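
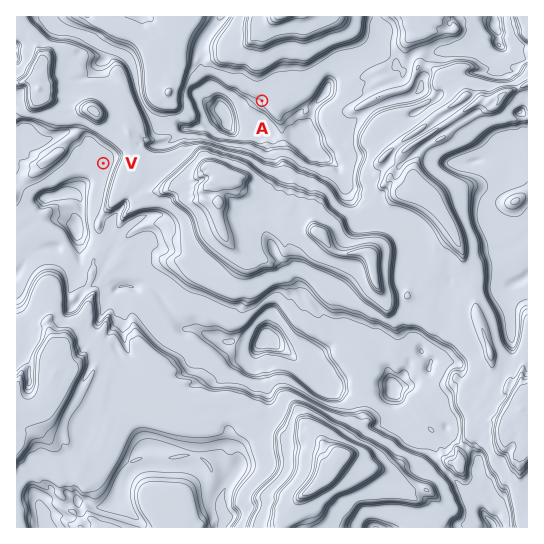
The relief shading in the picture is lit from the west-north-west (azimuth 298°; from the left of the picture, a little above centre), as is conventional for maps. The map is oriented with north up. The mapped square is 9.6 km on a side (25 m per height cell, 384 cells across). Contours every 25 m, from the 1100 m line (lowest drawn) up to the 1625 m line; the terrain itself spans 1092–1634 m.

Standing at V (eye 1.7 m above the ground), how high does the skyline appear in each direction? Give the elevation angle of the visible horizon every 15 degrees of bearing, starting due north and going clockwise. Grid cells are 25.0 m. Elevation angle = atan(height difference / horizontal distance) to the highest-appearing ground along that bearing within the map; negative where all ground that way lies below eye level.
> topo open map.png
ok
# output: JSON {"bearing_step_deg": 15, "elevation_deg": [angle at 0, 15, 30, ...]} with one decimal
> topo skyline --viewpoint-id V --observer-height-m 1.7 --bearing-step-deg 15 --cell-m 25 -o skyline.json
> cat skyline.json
{"bearing_step_deg": 15, "elevation_deg": [9.6, 10.3, 11.0, 11.3, 11.0, 12.1, 13.8, 14.8, 14.7, 13.4, 11.3, 8.2, 1.6, 3.0, 1.3, -0.0, 0.0, 0.2, 3.3, 4.4, 3.3, 6.3, 5.6, 10.3]}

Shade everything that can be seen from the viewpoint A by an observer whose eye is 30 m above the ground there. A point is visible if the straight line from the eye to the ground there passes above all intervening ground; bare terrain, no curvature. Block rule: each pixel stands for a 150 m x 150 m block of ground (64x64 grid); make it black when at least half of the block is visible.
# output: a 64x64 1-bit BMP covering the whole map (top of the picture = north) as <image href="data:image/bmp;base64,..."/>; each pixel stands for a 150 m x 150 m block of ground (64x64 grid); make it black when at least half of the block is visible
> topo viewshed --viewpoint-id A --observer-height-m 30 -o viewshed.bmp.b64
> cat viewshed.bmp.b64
<image width="64" height="64" href="data:image/bmp;base64,Qk0+AgAAAAAAAD4AAAAoAAAAQAAAAEAAAAABAAEAAAAAAAACAAATCwAAEwsAAAIAAAAAAAAA////AAAAAAAAAAAAAAAAAAAAAAAAAAAAAAAAAAAAAAAAAAAAAAAAAAAAAAAAAAAAAAAAAAAAAAAAAAAAAAAAAAAAAAAAAAAAAAAAAAAAAAAAAAAAAAAAAAAAAAAAAAAAAAAAAAAAAAAAAAAAAAAAAAAAAAAAAAAAAAAAAAAAAAAAAAAAAAAAAAAAAAAAAAAAAAAAAAAAAAAAAAAAAAAAAAAAAAAAAAAAAAAAAAAAAAAAAAAAAAAAAAAAAAAAAAAAAAAAAAAAAAAAAAAAAAAAAAAAAAAAAAAAAAAAAAAAAAAAAAAAAAAAAAAAAAAAAAAAAAAAAAAAAAAAAAAAAAAAAAAAAAAAAAAAAAAAAAAAAAAAAAAAAAAAAAAAAAAAIAAAAAAAAAAYAAAAAAAAABwAAAAAAAAGAAAAAAAAAAAAAAAAAAAAAAAAAAAAAAAAYAAAAAAAAB5yAAAAAAAA8XEAAAAAAAGH5oAAAAAAHj/ygAAAAADv//gAAAAAAP/x/AAAAADn/+HygAAAAP//w/CAAAAC/8+D8EAAAAHzzwP4AAAAIR+OA9wAAAAAD5+D4AQAAAAPn/H4BwAAAB/v+P4HCAAAD7/4+YgAAAAHf/z8SAAAAAf//fxMAAAABgD//sAAAAAEAAP/gAAAAAQHAefAAAAAAAB8A8ABAAAAAAMBgAEAAAAAwAGAAw=="/>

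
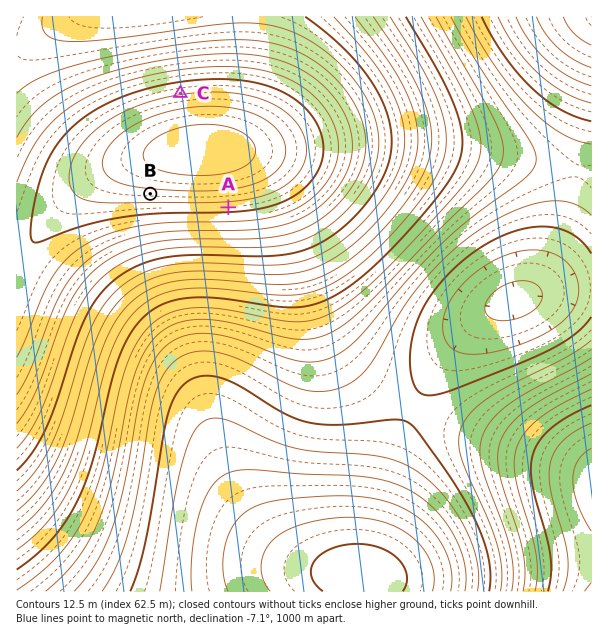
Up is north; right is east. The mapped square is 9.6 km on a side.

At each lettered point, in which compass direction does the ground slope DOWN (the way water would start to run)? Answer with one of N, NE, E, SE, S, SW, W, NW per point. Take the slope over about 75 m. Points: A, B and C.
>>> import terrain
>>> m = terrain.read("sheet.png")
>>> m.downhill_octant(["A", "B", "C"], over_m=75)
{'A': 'S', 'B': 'S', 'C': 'N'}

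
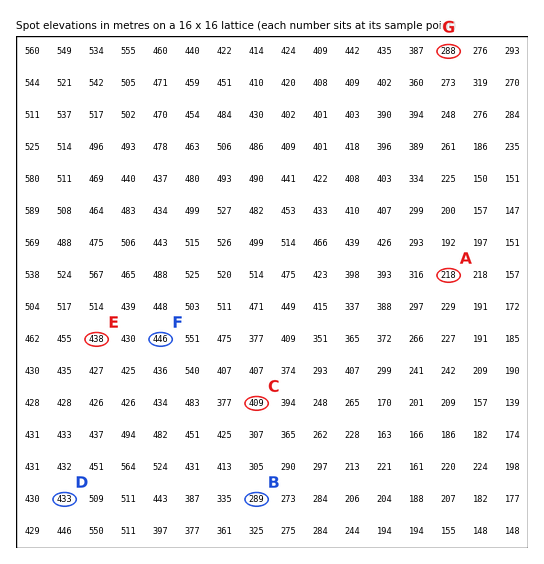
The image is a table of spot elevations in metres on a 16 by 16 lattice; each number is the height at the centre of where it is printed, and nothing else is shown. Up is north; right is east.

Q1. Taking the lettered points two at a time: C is above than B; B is above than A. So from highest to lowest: C B A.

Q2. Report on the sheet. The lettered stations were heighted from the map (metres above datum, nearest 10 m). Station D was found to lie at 430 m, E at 440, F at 450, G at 290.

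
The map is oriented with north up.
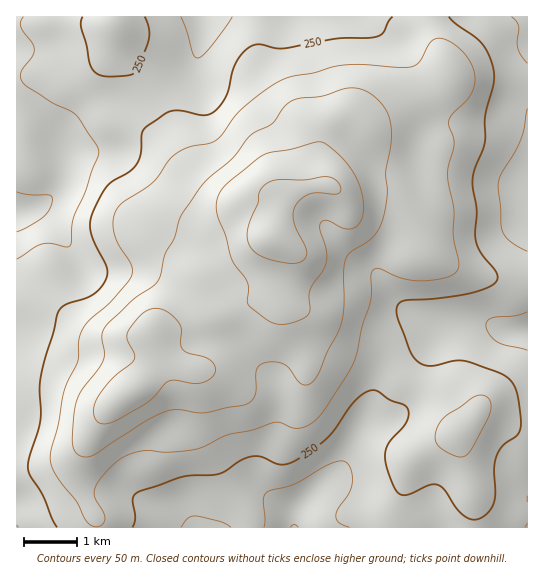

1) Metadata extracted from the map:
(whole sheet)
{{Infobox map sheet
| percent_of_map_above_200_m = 92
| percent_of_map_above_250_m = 64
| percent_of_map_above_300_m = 41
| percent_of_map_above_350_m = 23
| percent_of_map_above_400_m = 9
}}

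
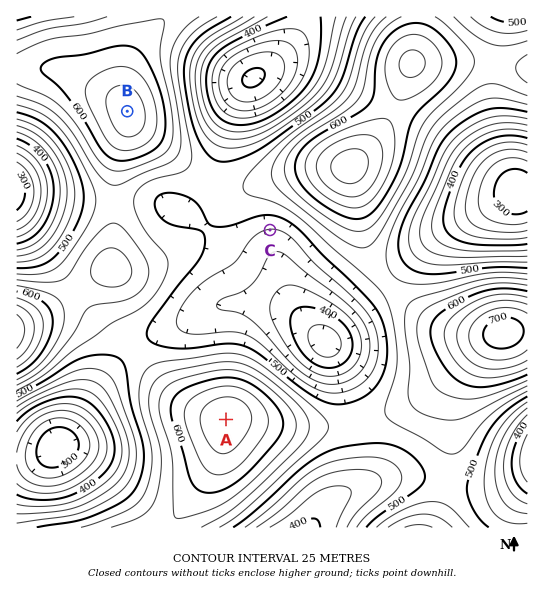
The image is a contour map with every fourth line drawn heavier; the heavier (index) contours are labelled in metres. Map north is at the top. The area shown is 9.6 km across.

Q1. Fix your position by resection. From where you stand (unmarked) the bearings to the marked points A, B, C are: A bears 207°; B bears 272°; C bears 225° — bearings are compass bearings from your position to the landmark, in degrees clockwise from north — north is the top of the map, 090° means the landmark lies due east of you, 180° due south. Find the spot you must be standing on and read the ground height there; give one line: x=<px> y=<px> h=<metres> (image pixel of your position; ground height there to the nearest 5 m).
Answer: x=379 y=120 h=625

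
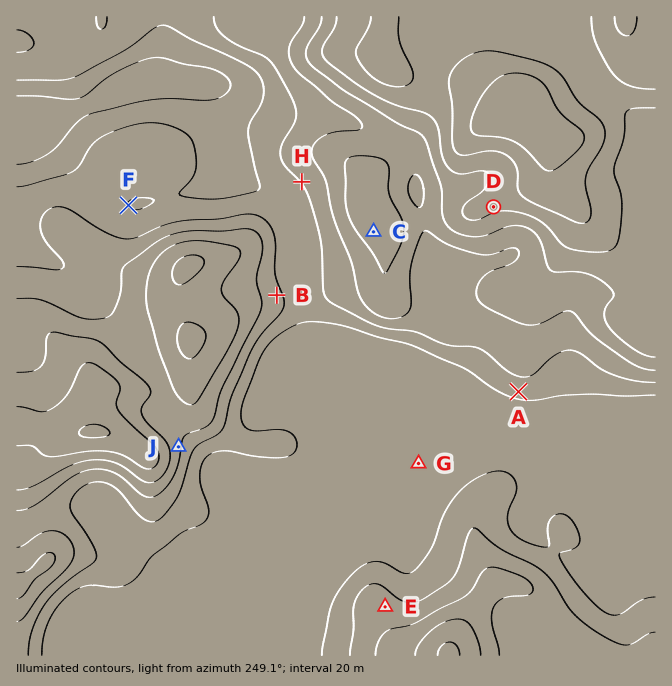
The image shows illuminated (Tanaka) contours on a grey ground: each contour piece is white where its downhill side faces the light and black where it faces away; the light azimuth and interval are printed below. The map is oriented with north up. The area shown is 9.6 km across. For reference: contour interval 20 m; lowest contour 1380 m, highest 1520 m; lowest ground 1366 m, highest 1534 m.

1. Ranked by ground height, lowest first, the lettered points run A B C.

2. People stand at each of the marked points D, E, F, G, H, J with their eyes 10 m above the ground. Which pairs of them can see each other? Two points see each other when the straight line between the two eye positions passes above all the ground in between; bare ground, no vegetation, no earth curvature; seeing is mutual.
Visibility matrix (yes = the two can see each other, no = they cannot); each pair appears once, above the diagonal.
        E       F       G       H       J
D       yes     no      yes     no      yes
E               no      yes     yes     yes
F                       no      yes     no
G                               no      yes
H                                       no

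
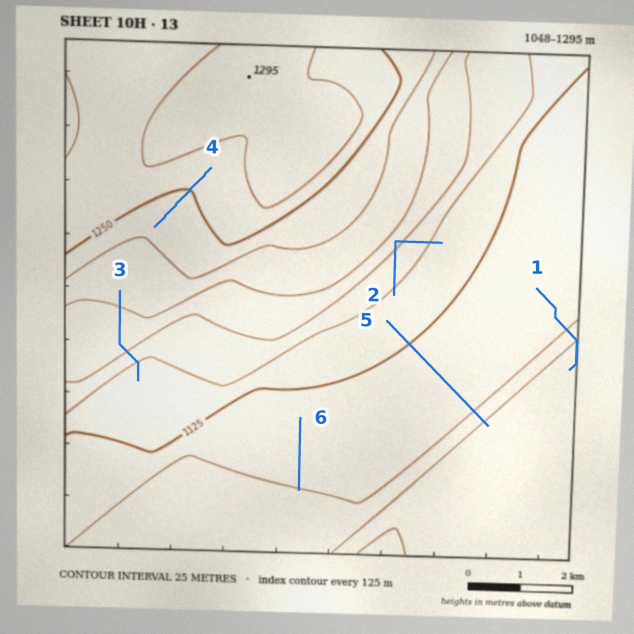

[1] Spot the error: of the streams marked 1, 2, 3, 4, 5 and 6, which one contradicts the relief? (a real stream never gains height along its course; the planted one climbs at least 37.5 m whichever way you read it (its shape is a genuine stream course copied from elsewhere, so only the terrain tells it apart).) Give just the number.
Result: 2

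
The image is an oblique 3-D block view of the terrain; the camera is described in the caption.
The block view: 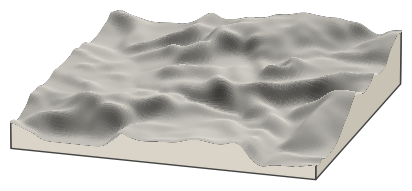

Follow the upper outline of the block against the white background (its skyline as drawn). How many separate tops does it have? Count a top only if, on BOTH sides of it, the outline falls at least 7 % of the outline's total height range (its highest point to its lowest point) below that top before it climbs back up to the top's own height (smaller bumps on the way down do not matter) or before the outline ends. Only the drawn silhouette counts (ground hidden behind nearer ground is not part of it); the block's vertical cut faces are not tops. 2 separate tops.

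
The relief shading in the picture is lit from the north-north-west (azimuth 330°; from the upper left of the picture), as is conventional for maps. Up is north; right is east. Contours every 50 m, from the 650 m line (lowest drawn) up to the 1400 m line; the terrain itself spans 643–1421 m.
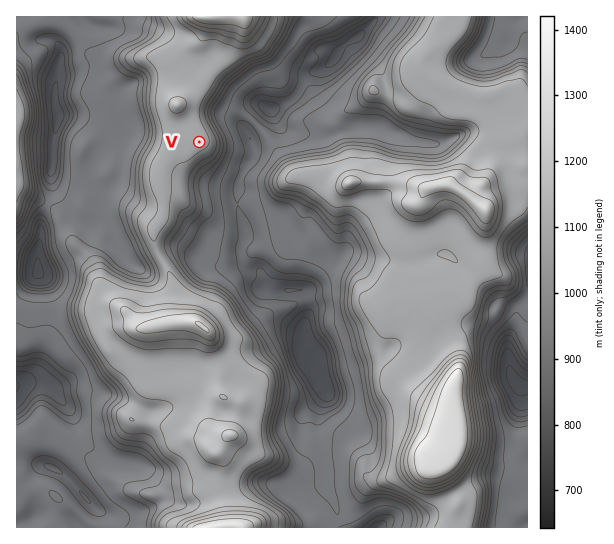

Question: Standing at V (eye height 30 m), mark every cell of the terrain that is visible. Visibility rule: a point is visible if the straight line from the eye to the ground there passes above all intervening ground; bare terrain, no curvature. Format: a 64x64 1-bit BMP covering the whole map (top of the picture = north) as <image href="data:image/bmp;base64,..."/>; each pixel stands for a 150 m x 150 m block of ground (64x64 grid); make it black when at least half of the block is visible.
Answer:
<image width="64" height="64" href="data:image/bmp;base64,Qk0+AgAAAAAAAD4AAAAoAAAAQAAAAEAAAAABAAEAAAAAAAACAAATCwAAEwsAAAIAAAAAAAAA////AAAAAAAAAAAcAcAAAAAAAA8BwAAAAAAAAAHAAAAAAAAAA8AAAAAAAAADwAAAAAAAAAPoAAAAAAAAA/8AAAAAAAAH/+AAAAAAAAf/4AAAAAAAB//gAAAAAAAP//AAAAAAGA//+AAAAAAYD//4AAAAAAAP//gAAAAAAA///AAAAAAAD//8AAAAAB4P//wAAAAAHj///AAAAAAfM//+AAAAAB+h//8AAAAAH+H//wAAAAADwf//AAAAAAPD/AcAAAAAB4H8AwAAAAD/h/wAAAADwf8H/AAAAAP//wf8AAAAB///w/yYAAAf///j//8AAD///4P//4AAOB/5A///gABwH/wD///AAAAf+I///GAAADH5//+AQAAAIf///wAAAABB//8fgAAAAED//x+AAAAAQP//H4AAAABw//8MAACAADH/8wAAAIAAN8+DAAAAwAA/B4eAAADAAD4Dz4BwAMAAfAP/wPwAwAB8Af/j/gDAAHwB//zvAMAAPgD/+AOxwAA/AP/gA/7AAB8Af/H//sAAHwA/////wAAeAD/////AAB4AP////8AADwA/////wAADAB////PAAAOAf/n/4IAAA8H/+fgAgAAD/8H58AAAAAP/wf/gAAAAB//n/+AAAAAH//P/4AAAAAf/e//wAAAAA/8f//wAAAAP/h///gAAAA/4D///AA=="/>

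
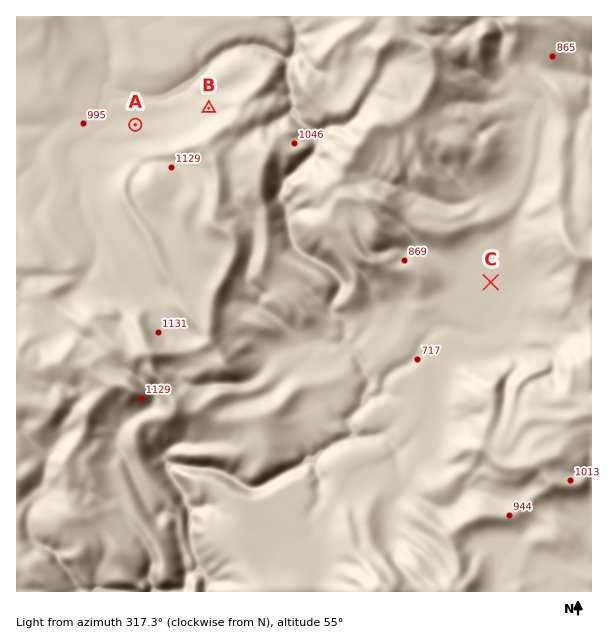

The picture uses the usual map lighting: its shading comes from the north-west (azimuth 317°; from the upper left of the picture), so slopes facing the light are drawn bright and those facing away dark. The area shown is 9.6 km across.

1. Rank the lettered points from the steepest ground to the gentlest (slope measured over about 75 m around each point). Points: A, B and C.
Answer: B A C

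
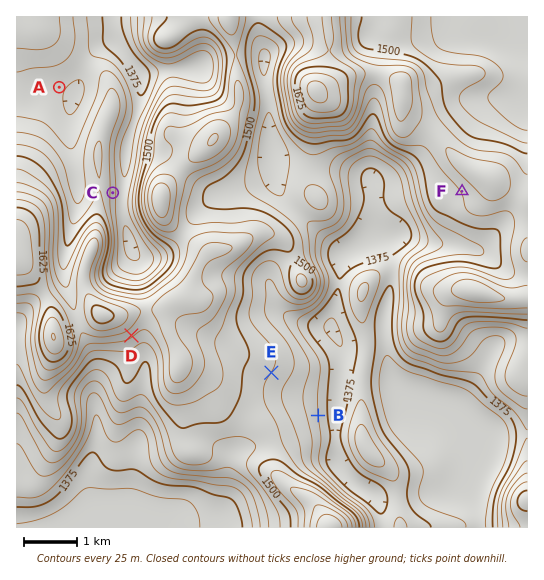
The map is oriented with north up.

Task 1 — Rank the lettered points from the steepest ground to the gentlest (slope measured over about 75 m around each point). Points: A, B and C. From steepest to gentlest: C B A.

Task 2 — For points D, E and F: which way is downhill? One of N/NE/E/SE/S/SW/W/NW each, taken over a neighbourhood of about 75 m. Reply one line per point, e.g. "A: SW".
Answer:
D: SE
E: SE
F: SW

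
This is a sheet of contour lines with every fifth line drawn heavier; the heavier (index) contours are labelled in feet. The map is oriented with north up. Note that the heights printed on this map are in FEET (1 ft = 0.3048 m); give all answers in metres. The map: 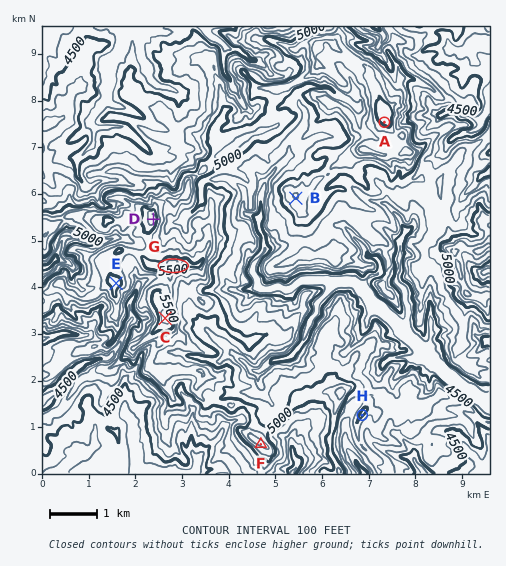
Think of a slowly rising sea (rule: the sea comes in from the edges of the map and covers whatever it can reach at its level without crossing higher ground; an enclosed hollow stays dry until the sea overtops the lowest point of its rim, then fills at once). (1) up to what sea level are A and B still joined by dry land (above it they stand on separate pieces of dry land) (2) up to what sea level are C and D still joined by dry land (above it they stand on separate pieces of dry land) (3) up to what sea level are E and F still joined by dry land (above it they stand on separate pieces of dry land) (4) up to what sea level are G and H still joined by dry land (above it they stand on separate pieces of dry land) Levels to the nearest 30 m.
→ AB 1560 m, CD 1650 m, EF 1530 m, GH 1500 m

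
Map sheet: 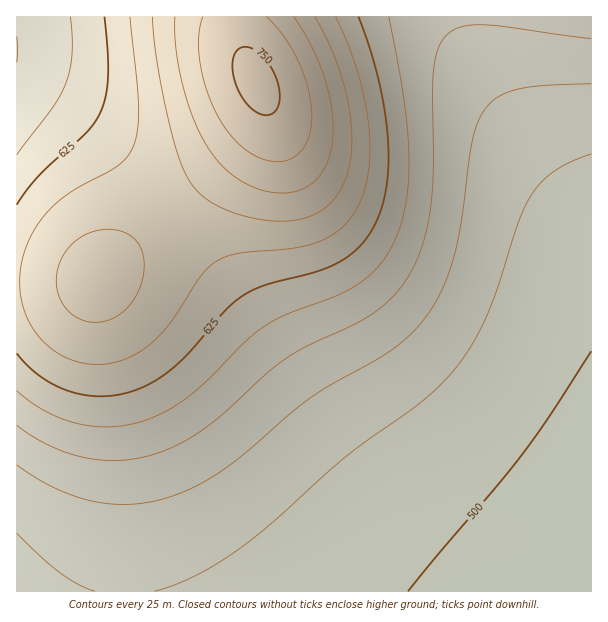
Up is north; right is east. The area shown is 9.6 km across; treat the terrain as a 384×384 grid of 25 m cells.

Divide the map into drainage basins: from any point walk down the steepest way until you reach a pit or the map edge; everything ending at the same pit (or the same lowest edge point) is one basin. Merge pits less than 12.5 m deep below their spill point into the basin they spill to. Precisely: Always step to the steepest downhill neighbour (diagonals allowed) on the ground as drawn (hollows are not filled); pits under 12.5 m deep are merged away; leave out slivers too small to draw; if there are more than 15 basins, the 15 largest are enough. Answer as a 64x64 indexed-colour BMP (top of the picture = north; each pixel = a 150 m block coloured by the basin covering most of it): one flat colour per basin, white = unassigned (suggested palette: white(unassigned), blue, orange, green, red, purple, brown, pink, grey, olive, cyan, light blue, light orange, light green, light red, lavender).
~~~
<image width="64" height="64" href="data:image/bmp;base64,Qk12CAAAAAAAAHYAAAAoAAAAQAAAAEAAAAABAAQAAAAAAAAIAAATCwAAEwsAABAAAAAAAAAA////ALR3HwAOf/8ALKAsACgn1gC9Z5QAS1aMAMJ34wB/f38AIr28AM++FwDox64AeLv/AIrfmACWmP8A1bDFABEREREREREREREREREREREREREREREREREREREREREREREREREREREREREREREREREREREREREREREREREREREREREREREREREREREREREREREREREREREREREREREREREREREREREREREREREREREREREREREREREREREREREREREREREREREREREREREREREREREREREREREREREREREREREREREREREREREREREREREREREREREREREREREREREREREREREREREREREREREREREREREREREREREREREREREREREREREREREREREREREREREREREREREREREREREREREREREREREREREREREREREREREREREREREREREREREREREREREREREREREREREREREREREREREREREREREREREREREREREREREREREREREREREREREREREREREREREREREREREREREREREREREREREREREREREREREREREREREREREREREREREREREREREREREREREREREREREREREREREREREREREREREREREREREREREREREREREREREREREREREREREREREREREREREREREREREREREREREREREREREREREREREREREREREREREREREREREREREREREREREREREREREREREREREREREREREREREREREREREREREREREREREREREREREREREREREREREREREREREREREREREREREREREREREREREREREREREREREREREREREREREREREREREREREREREREREREREREREREREREREREREREREREREREREREREREREREREREREREREREREREREREREREREREREREREREREREREREREREREREREREREREREREREREREREREREREREREREREREREREREREREREREREREREREREREREREREREREREREREREREREREREREREREREREREREREREREREREREREREREREREREREREREREREREREREREREREREREREREREREREREREREREREREREREREREREREREREREREREREREREREREREREREREREREREREREREREREREREREREREREREREREREREREREREREREREREREREREREREREREREREREREREREREREREREREREREREREREREREREREREREREREREREREREREREREREREREREREREREREREREREREREREREREREREREREREREREREREREREREREREREREREREREREREREREREREREREREREREREREREREREREREREREREREREREREREREREREREREREREREREREREREREREREREREREREREREREREREREREREREREREREREREREREREREREREREREREREREREREREREREREREREREREREiIiIiIhERERERERERERERERERERERERERERERERERESIiIiIiIRERERERERERERERERERERERERERERERERERIiIiIiIiEREREREREREREREREREREREREREREREREREiIiIiIiIhERERERERERERERERERERERERERERERERESIiIiIiIiIRERERERERERERERERERERERERERERERERIiIiIiIiIiEREREREREREREREREREREREREREREREREiIiIiIiIiIhERERERERERERERERERERERERERERERESIiIiIiIiIiIRERERERERERERERERERERERERERERERIiIiIiIiIiIiIREREREREREREREREREREREREREREREiIiIiIiIiIiIiERERERERERERERERERERERERERERESIiIiIiIiIiIiIhERERERERERERERERERERERERERERIiIiIiIiIiIiIiIREREREREREREREREREREREREREREiIiIiIiIiIiIiIiERERERERERERERERERERERERERESIiIiIiIiIiIiIiIhERERERERERERERERERERERERERIiIiIiIiIiIiIiIiIREREREREREREREREREREREREREiIiIiIiIiIiIiIiIiERERERERERERERERERERERERESIiIiIiIiIiIiIiIiIRERERERERERERERERERERERERIiIiIiIiIiIiIiIiIiEREREREREREREREREREREREREiIiIiIiIiIiIiIiIiIRERERERERERERERERERERERESIiIiIiIiIiIiIiIiIhERERERERERERERERERERERERIiIiIiIiIiIiIiIiIiEREREREREREREREREREREREREiIiIiIiIiIiIiIiIiIRERERERERERERERERERERERESIiIiIiIiIiIiIiIiIRERERERERERERERERERERERERIiIiIiIiIiIiIiIiIhEREREREREREREREREREREREREiIiIiIiIiIiIiIiIhERERERERERERERERERERERERESIiIiIiIiIiIiIiIiERERERERERERERERERERERERERIiIiIiIiIiIiIiIiIREREREREREREREREREREREREREiIiIiIiIiIiIiIiIRERERERERERERERERERERERERESIiIiIiIiIiIiIiIhERERERERERERERERERERERERER"/>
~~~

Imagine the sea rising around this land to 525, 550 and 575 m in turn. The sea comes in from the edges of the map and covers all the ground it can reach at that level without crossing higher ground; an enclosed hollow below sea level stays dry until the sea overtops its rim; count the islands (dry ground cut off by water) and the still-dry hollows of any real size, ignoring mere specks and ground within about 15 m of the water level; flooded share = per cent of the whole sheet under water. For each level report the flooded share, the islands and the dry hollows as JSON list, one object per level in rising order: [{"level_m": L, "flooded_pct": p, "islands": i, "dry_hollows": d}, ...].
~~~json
[{"level_m": 525, "flooded_pct": 24, "islands": 0, "dry_hollows": 0}, {"level_m": 550, "flooded_pct": 41, "islands": 0, "dry_hollows": 0}, {"level_m": 575, "flooded_pct": 52, "islands": 0, "dry_hollows": 0}]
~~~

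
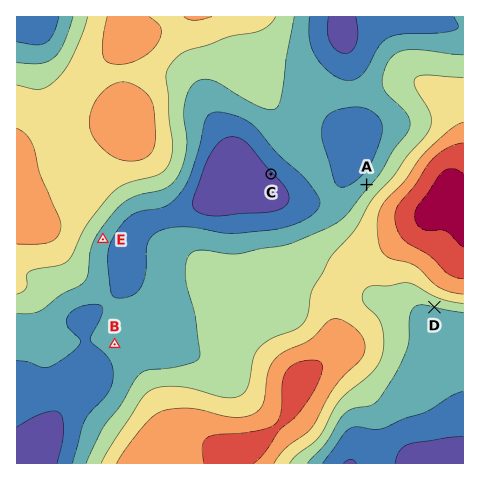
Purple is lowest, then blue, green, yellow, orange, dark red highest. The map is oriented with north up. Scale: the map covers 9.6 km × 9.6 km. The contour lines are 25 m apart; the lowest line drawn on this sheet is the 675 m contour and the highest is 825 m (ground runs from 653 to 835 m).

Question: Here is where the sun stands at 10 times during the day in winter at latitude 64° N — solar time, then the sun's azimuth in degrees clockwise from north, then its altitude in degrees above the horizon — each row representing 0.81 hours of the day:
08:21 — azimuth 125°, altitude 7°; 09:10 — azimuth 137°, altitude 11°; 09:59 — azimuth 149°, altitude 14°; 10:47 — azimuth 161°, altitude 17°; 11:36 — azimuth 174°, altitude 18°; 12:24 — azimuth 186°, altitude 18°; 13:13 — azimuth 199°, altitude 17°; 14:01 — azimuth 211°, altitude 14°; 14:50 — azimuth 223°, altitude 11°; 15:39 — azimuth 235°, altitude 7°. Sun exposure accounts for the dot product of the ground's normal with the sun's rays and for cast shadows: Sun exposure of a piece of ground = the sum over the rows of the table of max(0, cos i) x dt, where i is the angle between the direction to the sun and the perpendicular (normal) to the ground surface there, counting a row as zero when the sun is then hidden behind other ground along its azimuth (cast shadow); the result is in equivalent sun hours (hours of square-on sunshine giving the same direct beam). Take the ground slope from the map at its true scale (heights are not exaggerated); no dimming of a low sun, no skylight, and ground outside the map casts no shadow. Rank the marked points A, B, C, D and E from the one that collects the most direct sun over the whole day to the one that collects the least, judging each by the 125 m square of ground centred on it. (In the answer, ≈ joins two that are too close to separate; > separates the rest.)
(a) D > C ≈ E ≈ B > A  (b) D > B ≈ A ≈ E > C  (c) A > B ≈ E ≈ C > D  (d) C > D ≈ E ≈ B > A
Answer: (a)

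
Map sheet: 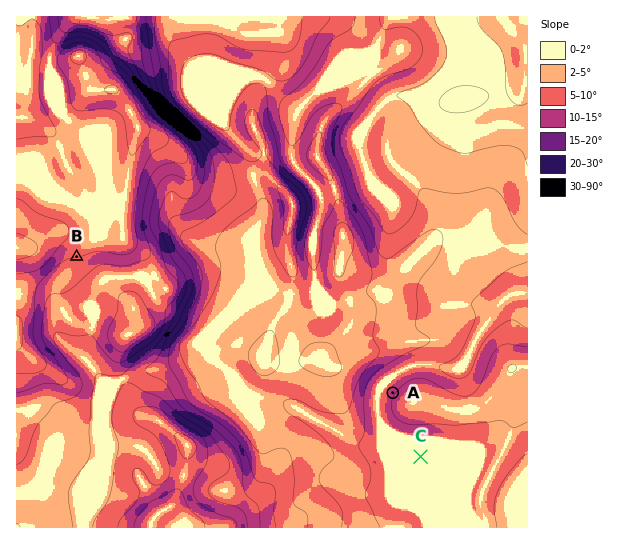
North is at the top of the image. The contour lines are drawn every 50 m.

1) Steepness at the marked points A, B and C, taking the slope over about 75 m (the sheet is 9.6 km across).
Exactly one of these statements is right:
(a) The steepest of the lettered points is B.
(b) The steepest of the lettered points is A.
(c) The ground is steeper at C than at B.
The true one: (b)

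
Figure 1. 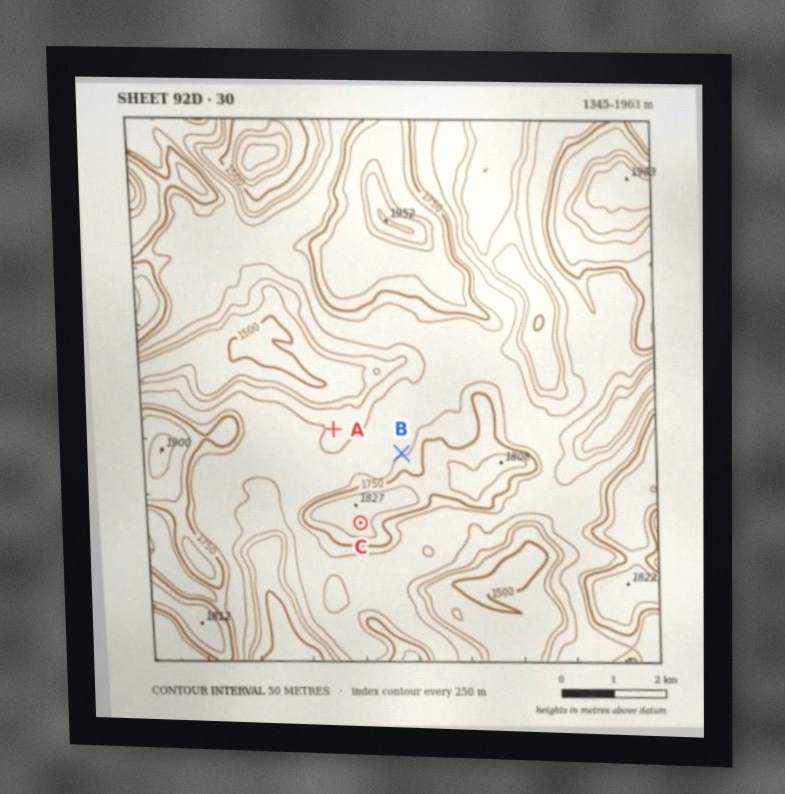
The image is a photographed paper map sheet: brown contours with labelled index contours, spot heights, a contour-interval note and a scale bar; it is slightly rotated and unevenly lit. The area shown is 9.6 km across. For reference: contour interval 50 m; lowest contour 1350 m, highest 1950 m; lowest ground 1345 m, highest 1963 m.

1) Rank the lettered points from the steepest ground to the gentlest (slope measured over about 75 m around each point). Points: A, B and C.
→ B A C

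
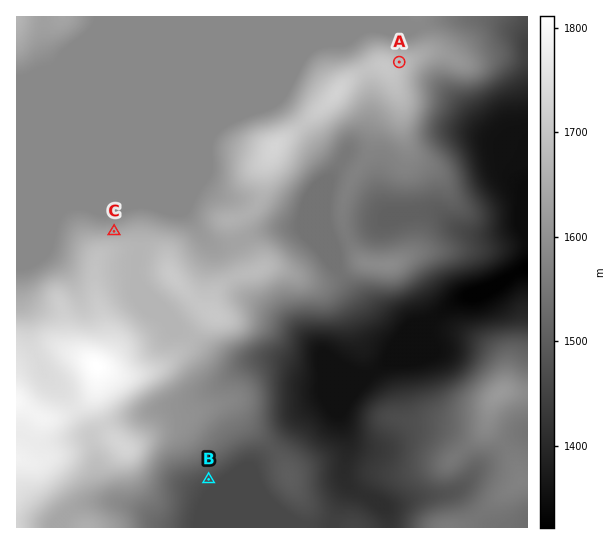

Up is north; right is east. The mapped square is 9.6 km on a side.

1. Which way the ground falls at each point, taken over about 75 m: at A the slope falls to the NE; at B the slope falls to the SE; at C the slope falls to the N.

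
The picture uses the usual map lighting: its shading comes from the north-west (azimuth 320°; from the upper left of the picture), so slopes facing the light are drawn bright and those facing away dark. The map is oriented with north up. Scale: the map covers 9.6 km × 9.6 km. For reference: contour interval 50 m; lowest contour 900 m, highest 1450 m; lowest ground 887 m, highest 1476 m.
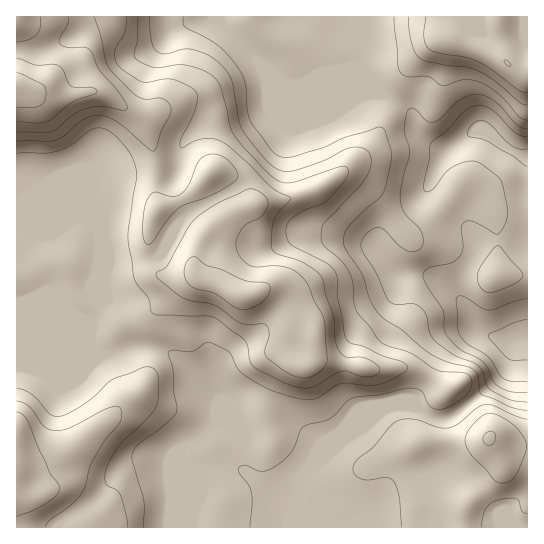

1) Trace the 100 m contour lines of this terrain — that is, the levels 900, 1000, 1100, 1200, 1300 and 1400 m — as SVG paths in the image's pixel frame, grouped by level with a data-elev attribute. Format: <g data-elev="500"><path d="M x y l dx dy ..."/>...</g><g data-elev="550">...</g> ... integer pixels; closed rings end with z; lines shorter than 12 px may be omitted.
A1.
<g data-elev="900"><path d="M527 360l-13 0-5-1-18-18-3-6 25-12 14-4"/></g><g data-elev="1000"><path d="M527 393l-17-1-12-6-5-5-5-12-5-7-22-12-10-9-7-11-1-20-15-23-5-12 1-4 5-3 21-5 10-6 3-10-2-20 4-5 4-1 5 1 23 12 2-1 4-6 5-13-2-13-5-21-17-14-7-4-11 0-13 5-8 6-12 16-4 3-4-1-1-8 8-41 15-12 18-19 6-4 7-2 7 1 6 3 23 23 7 3 6 1"/><path d="M485 291l6 2 12-4 14-7 6-5-2-6-23-26-4 3-7 8-9 16 0 11z"/></g><g data-elev="1100"><path d="M527 411l-16-4-29-12-3-4-1-15-4-6-7-3-21-6-16-7-28-24-19-12-11-15-10-28-16-25-3-11 2-6 4-7 30-28 6-8 7-35-8-26-6-2-29 9-26 12-29 8-9 2-8-3-7-6-20-29-3-10-2-27-7-16-11-13-9-9-32-18-3-4 0-6"/><path d="M394 17l4 49 4 8 7 3 20 0 13 8 23-6 14 3 18 10 22 25 8 3"/></g><g data-elev="1200"><path d="M143 527l1-26-12-40 0-6 2-5 4-5 21-16 13-11 4-5 1-7-4-16 0-19-5-17 1-3 5-1 17 2 15-9 5 0 18 9 10 18 11 9 23 12 33 8 12-1 16-11 8-4 27 2 14-2 21-10 4-6-6-5-19-6-18-9-14-4-4-2-3-7-6-35 0-20-3-8-9-8-33-17-6-8-1-9 4-8 12-10 19-6 6-5 19-21 2-6-1-5-4-2-5 1-47 16-9-1-8-4-30-31-11-13-3-8-9-39-8-10-10-7-14-4-11-1-24 2-11-4-8-5-1-4 3-15 1-22"/><path d="M497 482l9 1 9-6 10-23 2-9-5-10-9-10-15-10-9-2-8 4-9 9-6 8-1 8 7 13z"/><path d="M426 17l-2 21 2 7 4 5 12 4 23 3 12 4 14 8 27 21 9 3"/></g><g data-elev="1300"><path d="M46 527l3-6 21-15 12-13 4-8 3-15 4-9 13-22 14-17 2-5-1-7-3-4-8 1-40 21-8 2-8 1-5-2-6-3-14-20-12-5"/><path d="M302 378l7 0 6-3 8-6 3-6 1-6-3-39-10-17-6-16-11-12-7-5-9-2-28 0-7-3-7-8-3-10 3-12 7-9 16-8 6-11-1-6-5-6-8-4-7 0-30 15-22 15-8 10-20 37-10 6-1 3 4 6 25 18 29 6 28 19 24 1 2 4 1 5-4 16 1 7 21 16z"/><path d="M146 243l3 2 4-3 14-21 12-13 34-14 23-13 2-4-1-4-7-11-5-4-7-3-12 0-8 7-9 23-8 9-8 2-16-4-6 2-5 9-3 12 0 19z"/><path d="M17 141l30 0 8-1 10-5 18-15 8-4 8-1 8 2 10 5 33 28 3 1 2-1 6-19 9-17 0-8-3-4-5-4-16 1-8-2-25-24-7-12-5-25-6-19"/></g><g data-elev="1400"><path d="M17 122l21 1 9-2 24-18 24-9 2-3-2-2-4-2-14 1-6-2-3-4-5-12-5-5-5-1-18 1-18-7"/><path d="M17 42l13-3 7-4 3-8 0-10"/></g>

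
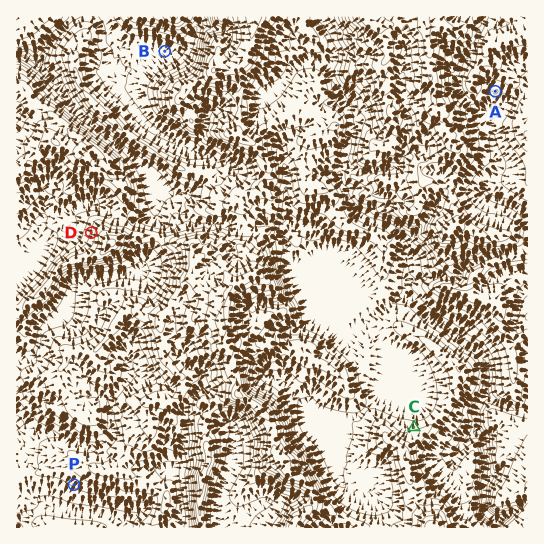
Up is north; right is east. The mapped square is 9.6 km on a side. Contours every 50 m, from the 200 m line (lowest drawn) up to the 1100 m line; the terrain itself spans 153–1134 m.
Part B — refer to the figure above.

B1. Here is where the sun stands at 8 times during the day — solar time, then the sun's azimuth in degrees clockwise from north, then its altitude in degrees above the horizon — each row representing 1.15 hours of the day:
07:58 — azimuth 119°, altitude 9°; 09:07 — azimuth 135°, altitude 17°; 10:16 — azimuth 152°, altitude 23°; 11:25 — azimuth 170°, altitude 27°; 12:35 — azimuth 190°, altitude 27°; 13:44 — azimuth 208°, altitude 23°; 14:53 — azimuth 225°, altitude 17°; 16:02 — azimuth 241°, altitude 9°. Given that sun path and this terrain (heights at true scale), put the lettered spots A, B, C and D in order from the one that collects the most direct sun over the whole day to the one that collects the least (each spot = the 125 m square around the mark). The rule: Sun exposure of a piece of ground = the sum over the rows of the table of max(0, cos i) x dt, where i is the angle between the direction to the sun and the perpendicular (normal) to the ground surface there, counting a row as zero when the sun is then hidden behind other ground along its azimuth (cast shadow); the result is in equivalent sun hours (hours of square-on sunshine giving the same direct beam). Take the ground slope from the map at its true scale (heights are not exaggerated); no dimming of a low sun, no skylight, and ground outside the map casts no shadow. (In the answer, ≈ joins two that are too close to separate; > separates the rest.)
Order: A > D ≈ B > C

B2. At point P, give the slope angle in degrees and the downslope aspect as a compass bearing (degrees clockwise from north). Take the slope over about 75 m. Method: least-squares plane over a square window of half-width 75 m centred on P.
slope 12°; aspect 213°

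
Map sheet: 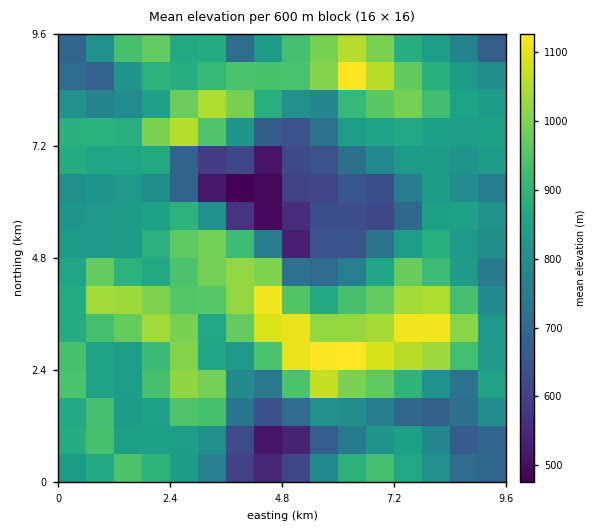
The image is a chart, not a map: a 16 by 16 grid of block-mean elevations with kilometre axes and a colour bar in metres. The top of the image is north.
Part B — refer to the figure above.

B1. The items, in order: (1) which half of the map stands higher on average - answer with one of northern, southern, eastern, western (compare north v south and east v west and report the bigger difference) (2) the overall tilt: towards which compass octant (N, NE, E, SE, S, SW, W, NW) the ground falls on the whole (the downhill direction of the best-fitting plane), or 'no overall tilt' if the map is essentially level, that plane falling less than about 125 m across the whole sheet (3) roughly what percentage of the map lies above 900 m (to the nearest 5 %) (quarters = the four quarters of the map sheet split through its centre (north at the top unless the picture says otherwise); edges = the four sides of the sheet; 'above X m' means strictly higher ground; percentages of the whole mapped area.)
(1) The southern half stands higher on average than the northern half.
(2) On the whole the map has no overall tilt.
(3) Roughly 35 % of the ground is higher than 900 m.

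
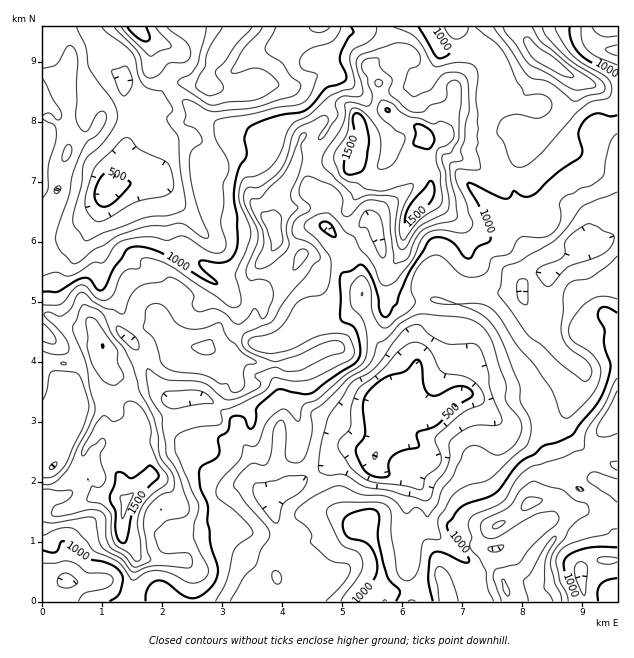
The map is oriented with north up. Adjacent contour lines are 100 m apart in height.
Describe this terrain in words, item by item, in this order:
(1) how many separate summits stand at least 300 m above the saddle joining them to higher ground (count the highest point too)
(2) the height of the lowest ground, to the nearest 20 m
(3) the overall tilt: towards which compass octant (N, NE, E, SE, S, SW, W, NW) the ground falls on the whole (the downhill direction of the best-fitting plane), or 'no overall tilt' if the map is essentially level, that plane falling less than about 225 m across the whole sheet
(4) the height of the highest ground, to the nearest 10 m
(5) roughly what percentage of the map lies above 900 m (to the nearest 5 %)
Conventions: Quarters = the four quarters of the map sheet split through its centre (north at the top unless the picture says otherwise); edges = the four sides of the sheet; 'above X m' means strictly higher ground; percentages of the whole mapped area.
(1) Counting only tops that stand 300 m proud, the map has 5 summits.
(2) About 400 m is the lowest elevation on the sheet.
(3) On the whole the map has no overall tilt.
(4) The highest ground is at about 1620 m.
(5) Ground above 900 m makes up about 60 % of the sheet.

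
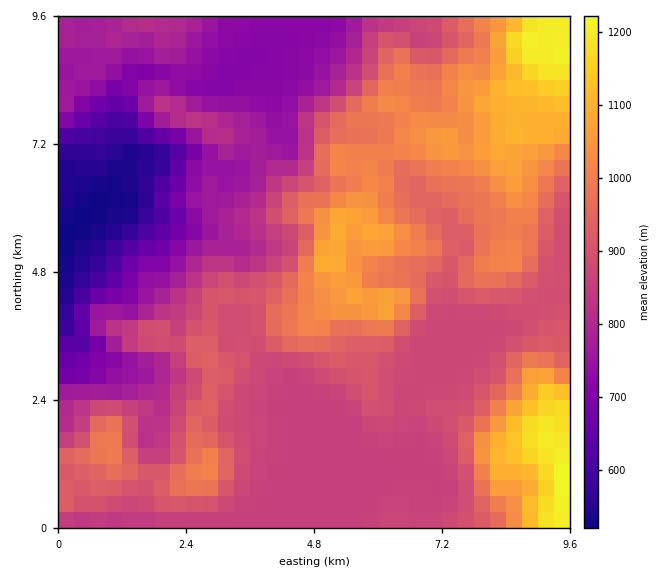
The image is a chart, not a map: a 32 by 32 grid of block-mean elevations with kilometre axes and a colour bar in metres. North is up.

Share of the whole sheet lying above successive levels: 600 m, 95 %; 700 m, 90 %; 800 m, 74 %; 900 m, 42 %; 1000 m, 20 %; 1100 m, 6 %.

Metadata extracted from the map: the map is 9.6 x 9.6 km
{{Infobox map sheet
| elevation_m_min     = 520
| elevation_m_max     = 1240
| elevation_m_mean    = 880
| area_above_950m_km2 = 28.1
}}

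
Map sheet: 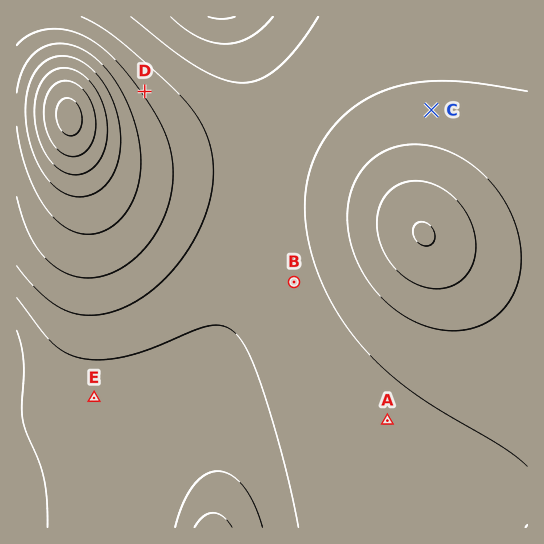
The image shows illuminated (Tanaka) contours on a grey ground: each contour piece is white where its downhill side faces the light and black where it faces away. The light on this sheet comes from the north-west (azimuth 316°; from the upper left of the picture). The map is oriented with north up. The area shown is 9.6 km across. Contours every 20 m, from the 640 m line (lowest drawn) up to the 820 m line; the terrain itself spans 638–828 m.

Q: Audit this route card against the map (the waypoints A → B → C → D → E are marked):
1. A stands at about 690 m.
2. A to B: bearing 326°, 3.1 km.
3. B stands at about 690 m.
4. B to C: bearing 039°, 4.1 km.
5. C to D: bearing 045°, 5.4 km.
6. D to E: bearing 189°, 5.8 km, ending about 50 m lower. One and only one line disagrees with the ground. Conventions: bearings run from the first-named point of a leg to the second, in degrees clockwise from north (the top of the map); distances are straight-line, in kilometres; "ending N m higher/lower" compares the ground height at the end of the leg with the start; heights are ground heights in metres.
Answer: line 5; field bearing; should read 274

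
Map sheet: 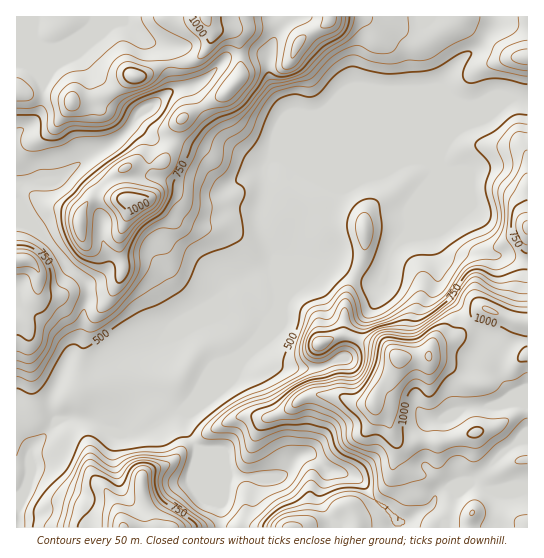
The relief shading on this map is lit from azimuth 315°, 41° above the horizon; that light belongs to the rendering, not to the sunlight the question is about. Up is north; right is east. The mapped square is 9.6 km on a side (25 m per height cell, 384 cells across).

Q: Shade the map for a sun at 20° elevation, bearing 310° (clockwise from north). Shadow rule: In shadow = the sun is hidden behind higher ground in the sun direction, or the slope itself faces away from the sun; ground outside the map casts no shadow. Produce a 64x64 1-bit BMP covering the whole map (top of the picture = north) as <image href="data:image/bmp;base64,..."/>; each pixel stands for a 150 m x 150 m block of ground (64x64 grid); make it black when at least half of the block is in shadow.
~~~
<image width="64" height="64" href="data:image/bmp;base64,Qk0+AgAAAAAAAD4AAAAoAAAAQAAAAEAAAAABAAEAAAAAAAACAAATCwAAEwsAAAIAAAAAAAAA////AAAAAAAAAAAAAAAAAAAAAAAAAAAAAAAAAAAAAAAAAAAAAAAAAAAAcAAAAAAAAADwAAAAAAAAAPgAAAAAAAAAHAAAAAAAAAAEAAAAAAAAAAAAAAAAAAAAAAAAAAAAAAAAAMAAAAAAAAAAwAAAAAAAAAAQAAAAAAAAABgAAAAAAAAAAAAAAAAAAAAAAMAAAAAAAAAAwAAAAAAAAAAMABwAAAAAAAwAPAAAAAOABAA8AAAAB8AAABwAAAADwAAAHAAAAAAAAAAcEAAAAAAAAAA8AAAAAAAAAB4AAAAgAAAADwAAACAAAAAPgAAAAAAAAAeAAAAAAAAIB4AAAAAAAAgDAAAAAAAAAAMAAAAAAAAAAcAAAAAAAAAD/AAAAAAAAAf+AAAAAAAAB/4AAAAAAABD/gAAAAAAAAP8AAAAAAAAAfgAAAAAAAAA+AAAAAAAAAAwAAAAAAAAAAAAAAAAAAAADAAAAAAAAAAcAAAAAAAAAA4AAAAAAAAABgAAAAAAAAADAAAAAAAHCAPDgAAAAAf+B//AAAAAA34H/+AAAAAADwD/4AAAAAAP4H/gAAAAAAfwP/+AAAAAA/Af/4AAAAAB8A//wAAAAABvB3/gAAAAAAPAP+AAAAAAAeAf8AAAAAAA4A/wAAAAAABmD/AAAAAAAAYD8AAAAAAAAAHgAAAAAAAAAMAAAA=="/>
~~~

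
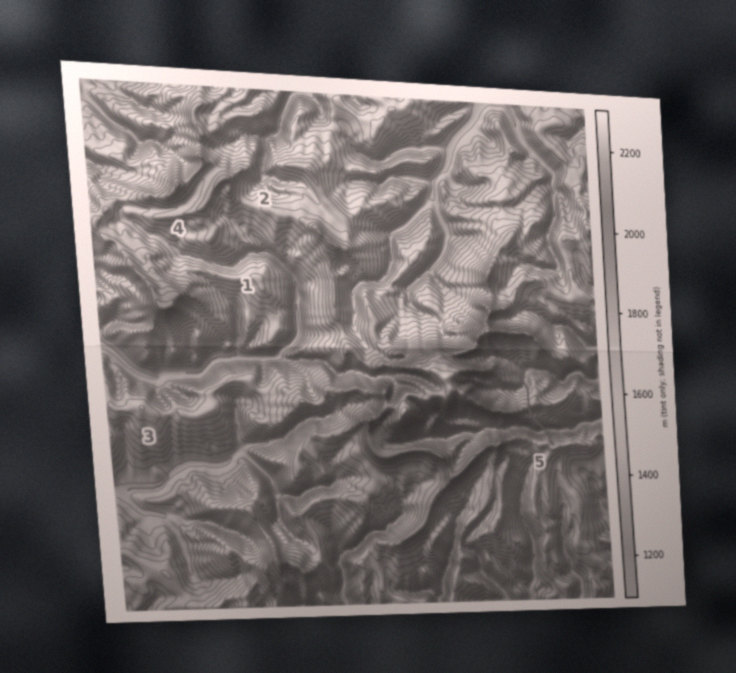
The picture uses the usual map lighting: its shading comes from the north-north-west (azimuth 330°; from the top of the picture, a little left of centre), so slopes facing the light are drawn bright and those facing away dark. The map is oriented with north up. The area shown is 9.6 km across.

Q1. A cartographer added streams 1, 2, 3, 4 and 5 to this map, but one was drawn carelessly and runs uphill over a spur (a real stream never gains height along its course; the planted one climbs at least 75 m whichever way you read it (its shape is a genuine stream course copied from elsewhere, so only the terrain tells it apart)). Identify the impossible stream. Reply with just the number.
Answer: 5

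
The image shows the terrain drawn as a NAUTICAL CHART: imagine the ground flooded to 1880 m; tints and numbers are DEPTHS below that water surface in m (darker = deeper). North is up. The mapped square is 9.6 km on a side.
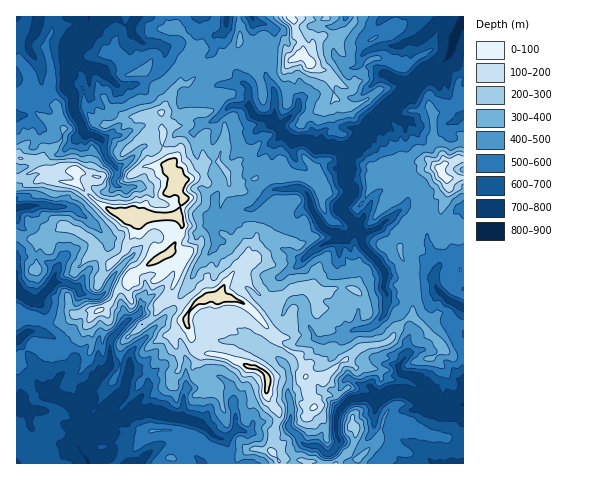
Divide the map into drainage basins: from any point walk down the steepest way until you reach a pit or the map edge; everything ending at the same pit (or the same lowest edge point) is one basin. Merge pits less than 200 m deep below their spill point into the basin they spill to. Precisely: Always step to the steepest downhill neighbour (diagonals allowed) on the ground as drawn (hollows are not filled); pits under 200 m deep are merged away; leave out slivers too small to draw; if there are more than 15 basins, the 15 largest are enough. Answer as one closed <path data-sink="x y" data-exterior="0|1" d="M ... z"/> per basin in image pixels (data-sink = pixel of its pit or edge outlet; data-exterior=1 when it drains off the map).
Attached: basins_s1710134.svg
<path data-sink="463 22" data-exterior="1" d="M463 16l-172 0 4 8 1 10 7 11 1 12-4-1-8 3-8-11-10-3-8-7-17 5-10-1-1 5-7 6-8 3-8 10-16 8-11 10-8 0-6 5-12 23 0 17 2 4-2 11 8 17 0 8 7 7 0 11 7 12-7 17 5 7-1 9-10 18 4 2 10-2 3 3-20 44 21 14-3 12 7 24 6 5 29 5 18 9 10 1 8 5 3 7 23-11 5 2 11 6 19 2 15-16 6-2 12-12 25-4 7-4 9-14 14-11-3-36-9-23-1-10 18-26 9-17 19-17 1-6 2 12-9 23 0 7 2 5 6 4 16 0z"/><path data-sink="88 461" data-exterior="0" d="M185 250l-14 0-34 22-7 6-1 5-11 7-5 10-17 12-12-1-17 9-14 3-24-6-9-8-4 0 1 155 263-1-8-11 0-11 6-21 0-8-11-15 1-18-4-7-36-15-29-5-6-5-7-24 3-12-21-14 18-40 2-5z"/><path data-sink="89 17" data-exterior="1" d="M165 16l-148 0-1 141 22 3 8 10 30 1 1 12 19 19 17 10 17 5 48-1 6-17-7-12 0-11-7-7 0-8-8-17 2-11-2-4 0-17 9-20 8-8 10-22 7-9-5-11-9-10-6-3-5 1-2-2z"/><path data-sink="463 405" data-exterior="1" d="M413 316l-14 10-9 14-7 4-25 4-12 12-6 2-15 16-19-2-11-6-5-2-14 8-8 2-1 19 11 15 0 8-6 21 0 11 7 8 19-1 6 1 3 4 29 0 11-12 9 7 2-1 0 6 106-1 0-105-16-5z"/><path data-sink="17 292" data-exterior="1" d="M176 216l-38 1-1 6-13 29-13 11-17-11 1-7-6-7-22-12-28 13-11 0-11-5-1 74 4 1 9 8 24 6 14-3 17-9 12 1 7-3 10-9 5-10 11-7 1-5 7-6 34-22 11-22 0-5z"/><path data-sink="463 307" data-exterior="1" d="M447 180l-1 6-19 17-9 17-17 24-1 7 10 28 3 36 35 38 6 4 9 1 1-86-5-3-1-38-10 0-6-4-2-5 0-7 9-23z"/><path data-sink="17 208" data-exterior="1" d="M53 170l-15 0-22 9 0 55 12 5 11 0 28-13 22 12 6 7 0 8 15 10 3-1 11-10 13-29 0-6-24-5-17-10-19-19-1-12z"/><path data-sink="227 17" data-exterior="1" d="M238 16l-73 1 4 11 2 2 5-1 6 3 9 10 5 11-7 9-9 22 8 0 11-10 16-8 8-10 8-3 7-6 2-6z"/><path data-sink="252 17" data-exterior="1" d="M290 16l-51 0 1 25 9 2 17-5 8 7 10 3 8 11 10-3 1-11-7-11-1-10z"/>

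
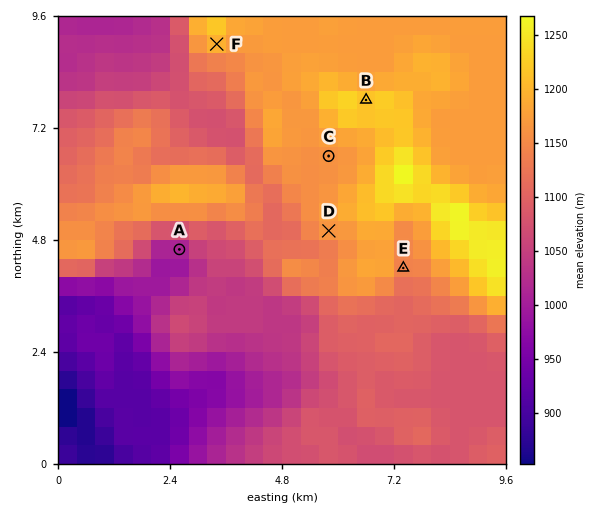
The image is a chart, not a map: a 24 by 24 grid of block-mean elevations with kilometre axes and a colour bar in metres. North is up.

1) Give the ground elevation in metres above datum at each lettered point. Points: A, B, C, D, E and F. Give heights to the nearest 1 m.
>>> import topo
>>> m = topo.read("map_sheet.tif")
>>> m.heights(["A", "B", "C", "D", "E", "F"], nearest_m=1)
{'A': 1006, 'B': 1217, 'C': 1161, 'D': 1167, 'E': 1141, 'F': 1201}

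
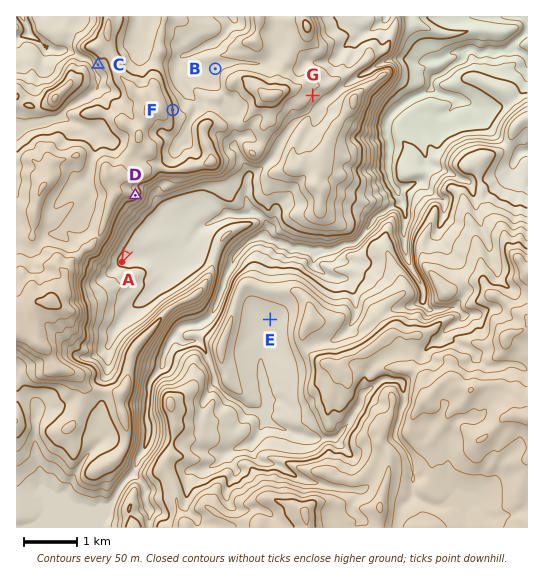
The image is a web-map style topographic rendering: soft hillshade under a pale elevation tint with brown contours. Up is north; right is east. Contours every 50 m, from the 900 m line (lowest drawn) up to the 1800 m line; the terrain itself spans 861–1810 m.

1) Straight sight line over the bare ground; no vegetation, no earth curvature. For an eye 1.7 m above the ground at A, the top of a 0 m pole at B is out of sight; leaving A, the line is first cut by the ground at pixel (145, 214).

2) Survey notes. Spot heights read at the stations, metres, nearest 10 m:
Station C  1450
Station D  1540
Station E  1310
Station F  1500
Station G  1400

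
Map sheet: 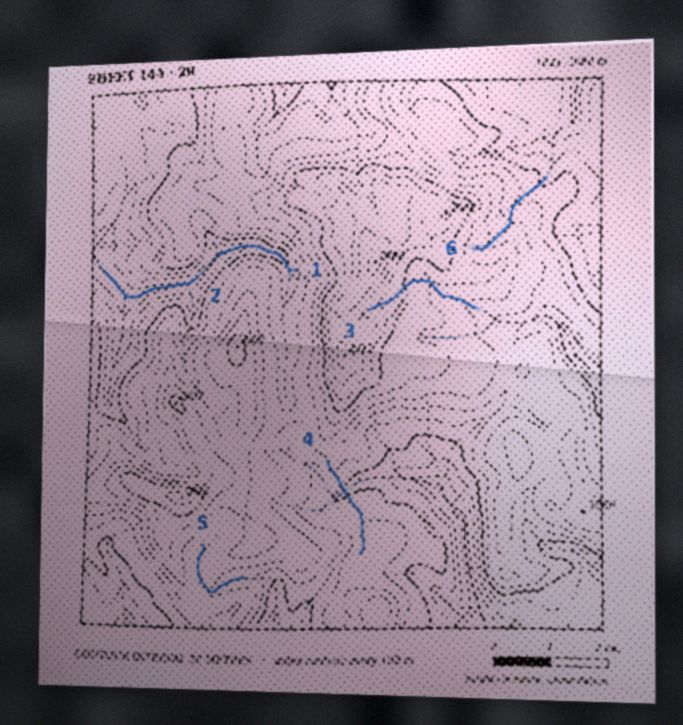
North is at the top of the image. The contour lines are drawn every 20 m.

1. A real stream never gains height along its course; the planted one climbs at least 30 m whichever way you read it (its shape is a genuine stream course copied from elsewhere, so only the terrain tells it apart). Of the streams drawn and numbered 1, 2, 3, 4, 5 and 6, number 4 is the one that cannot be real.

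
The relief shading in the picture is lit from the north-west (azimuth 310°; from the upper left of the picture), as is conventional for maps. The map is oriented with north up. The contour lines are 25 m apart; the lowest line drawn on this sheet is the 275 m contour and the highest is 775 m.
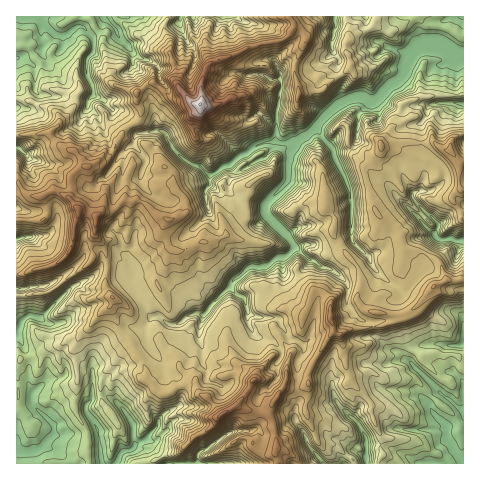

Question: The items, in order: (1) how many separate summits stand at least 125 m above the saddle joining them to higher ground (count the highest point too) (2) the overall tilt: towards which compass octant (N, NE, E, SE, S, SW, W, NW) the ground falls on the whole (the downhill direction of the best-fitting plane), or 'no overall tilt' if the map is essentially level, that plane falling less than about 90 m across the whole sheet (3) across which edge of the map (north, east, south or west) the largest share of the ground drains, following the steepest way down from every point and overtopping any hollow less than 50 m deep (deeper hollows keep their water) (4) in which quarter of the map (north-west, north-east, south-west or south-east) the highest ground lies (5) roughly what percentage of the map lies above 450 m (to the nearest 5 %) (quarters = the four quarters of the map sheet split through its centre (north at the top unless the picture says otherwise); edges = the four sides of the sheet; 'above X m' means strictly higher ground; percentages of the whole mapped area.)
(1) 3 summits rise at least 125 m above their surroundings.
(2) On the whole the map has no overall tilt.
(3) Drainage is mainly to the east: more ground falls towards that edge than towards any other.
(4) Look to the north-west quarter for the highest ground.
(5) About 55 % of the map lies above 450 m.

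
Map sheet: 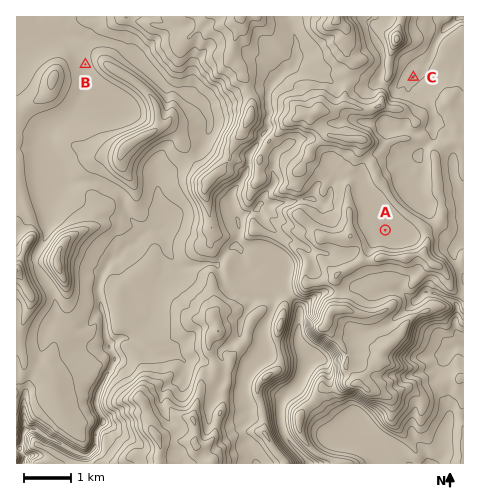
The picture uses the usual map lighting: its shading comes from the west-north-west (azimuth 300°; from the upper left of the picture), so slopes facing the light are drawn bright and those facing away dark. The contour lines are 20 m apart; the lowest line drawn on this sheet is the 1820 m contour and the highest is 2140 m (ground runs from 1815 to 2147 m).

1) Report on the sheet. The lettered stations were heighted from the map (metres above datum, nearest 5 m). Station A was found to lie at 2050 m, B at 1950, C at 2000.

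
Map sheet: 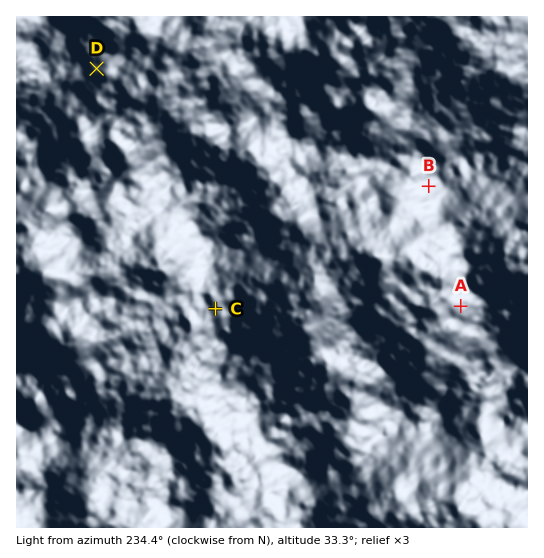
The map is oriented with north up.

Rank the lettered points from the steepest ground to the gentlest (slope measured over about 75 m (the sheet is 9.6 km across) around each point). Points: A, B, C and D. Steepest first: B A D C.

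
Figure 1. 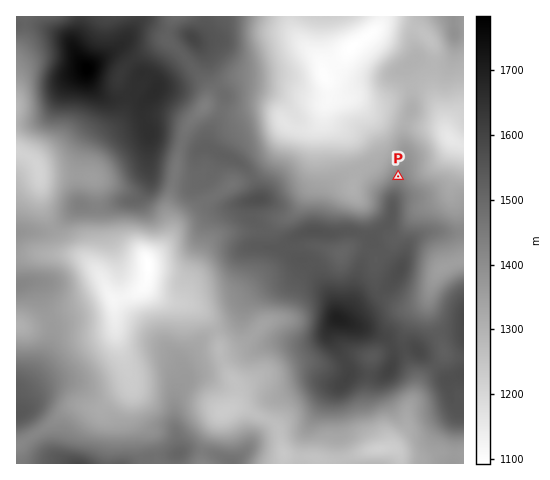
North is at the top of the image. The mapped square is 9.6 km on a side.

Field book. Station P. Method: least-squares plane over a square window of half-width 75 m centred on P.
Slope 9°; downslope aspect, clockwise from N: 350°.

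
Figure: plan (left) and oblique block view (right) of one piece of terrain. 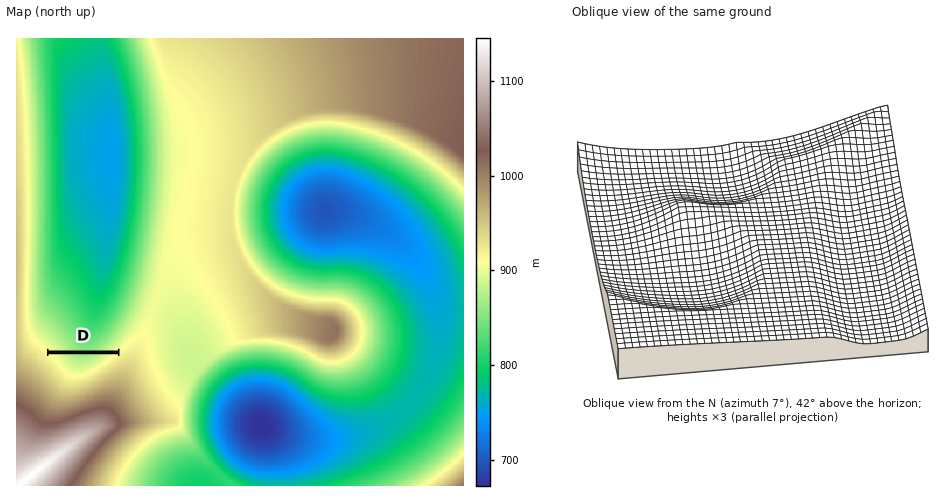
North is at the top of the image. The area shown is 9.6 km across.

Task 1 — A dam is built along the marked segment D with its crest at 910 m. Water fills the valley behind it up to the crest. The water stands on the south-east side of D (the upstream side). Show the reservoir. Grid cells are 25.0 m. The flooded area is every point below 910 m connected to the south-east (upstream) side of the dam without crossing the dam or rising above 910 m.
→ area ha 42.6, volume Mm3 7.69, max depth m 46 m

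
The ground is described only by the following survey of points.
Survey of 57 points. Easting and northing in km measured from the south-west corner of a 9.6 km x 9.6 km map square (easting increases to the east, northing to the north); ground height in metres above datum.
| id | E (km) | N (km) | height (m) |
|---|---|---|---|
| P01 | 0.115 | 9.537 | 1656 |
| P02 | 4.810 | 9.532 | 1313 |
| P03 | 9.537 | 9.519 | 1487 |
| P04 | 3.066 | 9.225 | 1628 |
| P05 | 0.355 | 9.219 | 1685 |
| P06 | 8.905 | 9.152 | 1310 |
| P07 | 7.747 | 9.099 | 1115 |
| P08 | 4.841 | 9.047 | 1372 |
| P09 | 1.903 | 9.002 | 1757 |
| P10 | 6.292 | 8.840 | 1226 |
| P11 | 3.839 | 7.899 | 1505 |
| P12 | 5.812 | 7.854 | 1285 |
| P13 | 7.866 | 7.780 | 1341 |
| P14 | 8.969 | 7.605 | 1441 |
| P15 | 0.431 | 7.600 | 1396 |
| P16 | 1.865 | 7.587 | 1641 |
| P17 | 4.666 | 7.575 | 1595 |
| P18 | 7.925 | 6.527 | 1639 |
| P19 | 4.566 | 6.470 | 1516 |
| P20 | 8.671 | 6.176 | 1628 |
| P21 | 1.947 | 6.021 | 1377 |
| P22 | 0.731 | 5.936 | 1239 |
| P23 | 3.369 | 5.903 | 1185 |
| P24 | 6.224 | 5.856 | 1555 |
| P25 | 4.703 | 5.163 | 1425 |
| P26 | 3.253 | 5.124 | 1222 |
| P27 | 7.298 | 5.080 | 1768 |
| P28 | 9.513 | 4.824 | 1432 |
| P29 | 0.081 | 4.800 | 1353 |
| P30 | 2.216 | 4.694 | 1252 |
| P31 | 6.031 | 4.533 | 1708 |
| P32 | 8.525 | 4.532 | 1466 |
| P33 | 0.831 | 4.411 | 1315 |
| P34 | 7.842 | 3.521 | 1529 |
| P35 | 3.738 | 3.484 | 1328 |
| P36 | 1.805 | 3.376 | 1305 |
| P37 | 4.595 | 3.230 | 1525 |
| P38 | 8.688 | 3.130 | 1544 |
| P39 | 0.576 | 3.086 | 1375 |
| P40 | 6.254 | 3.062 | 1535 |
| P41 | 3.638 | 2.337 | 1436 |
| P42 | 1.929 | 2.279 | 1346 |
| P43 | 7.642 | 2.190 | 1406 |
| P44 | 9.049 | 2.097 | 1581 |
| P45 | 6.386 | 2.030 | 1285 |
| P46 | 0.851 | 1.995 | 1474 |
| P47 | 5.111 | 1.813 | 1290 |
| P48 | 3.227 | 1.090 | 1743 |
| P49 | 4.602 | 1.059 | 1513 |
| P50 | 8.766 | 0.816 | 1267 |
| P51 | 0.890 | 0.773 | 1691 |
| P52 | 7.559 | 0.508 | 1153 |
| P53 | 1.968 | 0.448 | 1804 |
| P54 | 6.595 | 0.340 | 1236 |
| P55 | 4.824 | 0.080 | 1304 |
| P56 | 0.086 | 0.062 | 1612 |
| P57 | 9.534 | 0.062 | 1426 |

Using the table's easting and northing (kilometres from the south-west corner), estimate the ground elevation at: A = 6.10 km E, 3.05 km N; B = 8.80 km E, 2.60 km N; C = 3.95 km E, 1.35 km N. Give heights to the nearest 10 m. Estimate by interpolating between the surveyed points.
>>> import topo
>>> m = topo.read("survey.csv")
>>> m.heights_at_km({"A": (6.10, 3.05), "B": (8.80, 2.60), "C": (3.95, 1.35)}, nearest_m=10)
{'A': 1560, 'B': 1600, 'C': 1650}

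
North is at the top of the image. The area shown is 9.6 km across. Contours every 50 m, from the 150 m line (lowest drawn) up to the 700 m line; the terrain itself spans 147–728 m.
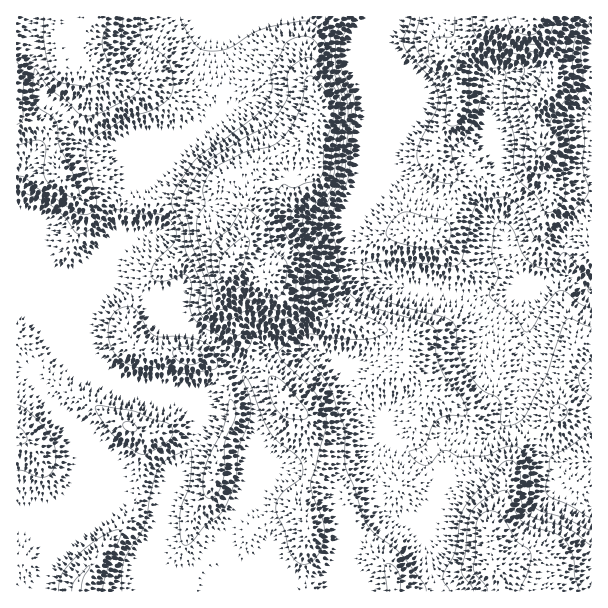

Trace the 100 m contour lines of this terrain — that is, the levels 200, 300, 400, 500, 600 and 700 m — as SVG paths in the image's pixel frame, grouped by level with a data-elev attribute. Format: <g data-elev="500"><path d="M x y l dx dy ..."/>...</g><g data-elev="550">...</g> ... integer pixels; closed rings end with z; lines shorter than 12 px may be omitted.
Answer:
<g data-elev="200"><path d="M591 308l-10-4-15-12-8-1-4 4-10 13-11 19-5 5-3 0-10-16-20-14-6-6 1-5 7-10 1-6-6-23 4-27 5-3 5 1 4 3 5 7 9 22 5 6 7 5 7 2 6 0 15-16 5 3 13 16 9 2"/></g><g data-elev="300"><path d="M591 530l-27-12-24-7-7-5-4-11 2-21-2-10-4-11-7-6-6-1-6 1-17 8-6 1-22 1-12-6-5 0-5 2-8 10-5 2-9-3-8-9 1-2 10-3 5-4 7-18 6-7 11-4 16 1 2-5-5-13-16-20-6-12-4-13 1-18-2-6-10-6-48-14-17-7-12-11-8-15-3-24-6-22 0-8 3-13 12-24 4-17 1-24 4-27 0-12-3-13-10-23-2-12 2-19 10-15 1-6"/><path d="M555 422l6-1 5-5 1-6-4-5-6-1-6 6-1 7z"/><path d="M420 248l15 1 11-4 3-5 2-6-2-10-6-4-17-3-16-5-6 0-5 2-10 11-3 6 1 5 9 6z"/><path d="M411 17l-2 7-5 14 0 7 5 9 23 27 4 8 2 9-2 13-14 26-4 12-1 10 5 10 7 8 9 5 12 2 6-3 2-7-6-18 0-7 13-12 11-21 4-14 3-22 2-6 7-5 9 0 4 2 1 3-3 24 3 13 8 26-1 25 2 11 5 9 15 13 9 15 4 3 4-1 6-4 7-11-2-27 6-27-5-18 0-6 18-35 1-9-2-18 1-12 3-14 6-12"/></g><g data-elev="400"><path d="M122 591l0-18 2-12 20-34 10-48 5-11 6-7 21-11 5 0 1 9-2 23-8 24-2 9 0 21 3 9 3 0 5-2 13-16 15-12 6-8 10-25 4-34 11-34 0-13-7-20 0-5 3 2 5 7 11 31 8 16 8 9 19 15 5 9 1 8-2 4-19 16-4 7-2 6 0 7 8 17 6 22 7 10 5 2 4 0 9-6 7-10 2-12 0-11-11-30-2-12 15-54-1-16-4-11-6-9-31-31-6-9 21-24 10-6 17-5 3-3-10-28 0-9 7-24-1-9-6-17 0-6 5-13 12-21 4-11 8-66-2-15-14-28-2-39-5-12"/><path d="M400 591l0-10-1-8-4-6-6-4-3 1-2 5 3 22"/><path d="M579 591l-4-15-1-18-8-16-11-9-22-6-11-5-6-9-7-20-5-3-13 6-11 6-7 8-4 8-3 34-5 18 2 6 8 9 2 6"/><path d="M538 158l4-1 3-4 1-4-3-3-4 2-3 4 0 3z"/><path d="M455 17l-1 15-2 4-17 2-6 5 0 10 6 10 11 10 6 3 3-4 6-19 4-3 33 0 32 9 7 4 4 6-1 6-10 12-2 8 2 10 4 4 5 1 6-1 7-5 7-8 4-7 2-8-2-21 10-43"/></g><g data-elev="500"><path d="M81 591l2-13 7-12-3 1-12 13-3 5 0 6"/><path d="M17 446l8-3 2-5-4-7-6-5"/><path d="M127 431l7 1 2-1 1-3-5-5-7-1-2 1 0 3z"/><path d="M188 365l6-1 6-3 3-4-2-4-4-4-8-2-7-1-6 2-3 5 1 4 6 5z"/><path d="M234 335l5 0 9-11 6-3 7 1 15 4 8-1 16-10 8-10 0-26 8-19 0-8-2-9-10-16-1-8 24-30 5-9 3-10 2-27 5-32-3-14-13-25-6-24-6-8-6-3-13 1-10 6-14 27 1 19-11 20-19 16-45 32-18 25-7 15 0 9 11 20 3 25 9 17 4 12 1 7-2 17 2 8 7 8z"/><path d="M17 176l9 2 13 11 39 24 9 1 7-4 2-4 1-6-11-41 0-9 2-6 9-9 28-16 24-8 12-6 8-7 4-8 0-15-5-14-6-7-16-9-5-6-1-7 1-15"/><path d="M485 17l1 9 6 6 24 10 17 2 9-1 6-5 5-11 2-10"/></g><g data-elev="600"><path d="M280 311l10-3 5-6 2-24 4-20-1-6-12-13-4-8-8-24 0-12 3-7 5-4 7 3 5 0 21-7 4-4 2-6 1-23 10-31-1-9-3-9-13-18-6-4-3 1-3 3-3 21-6 16-6 12-9 11-11 7-28 6-24 12-8 8-7 15 2 16-7 11-1 6 1 18 12 40 2 23 3 6 4 2 5-1 13-9 6-2 20 8z"/><path d="M17 124l4-2 2-5 0-33-1-13-5-9"/><path d="M44 17l1 31 3 17 5 10 9 8 25 4 17-5 4-3 2-4 0-7-7-18-1-8 6-25"/></g><g data-elev="700"><path d="M225 282l3 1 4-2 9-11 8-25 0-5-1-3-5 0-4 3-12 10-6 8-2 12 3 8z"/></g>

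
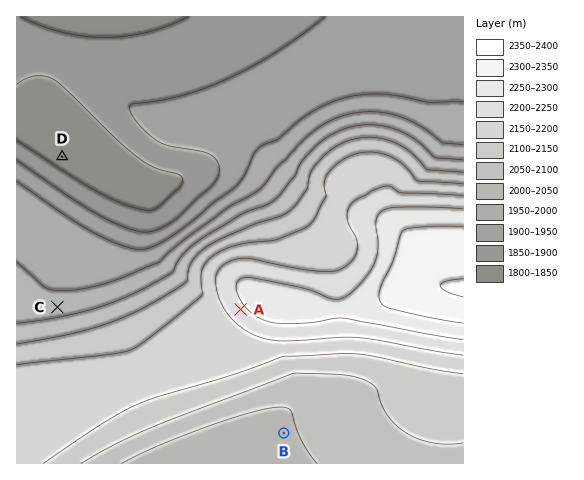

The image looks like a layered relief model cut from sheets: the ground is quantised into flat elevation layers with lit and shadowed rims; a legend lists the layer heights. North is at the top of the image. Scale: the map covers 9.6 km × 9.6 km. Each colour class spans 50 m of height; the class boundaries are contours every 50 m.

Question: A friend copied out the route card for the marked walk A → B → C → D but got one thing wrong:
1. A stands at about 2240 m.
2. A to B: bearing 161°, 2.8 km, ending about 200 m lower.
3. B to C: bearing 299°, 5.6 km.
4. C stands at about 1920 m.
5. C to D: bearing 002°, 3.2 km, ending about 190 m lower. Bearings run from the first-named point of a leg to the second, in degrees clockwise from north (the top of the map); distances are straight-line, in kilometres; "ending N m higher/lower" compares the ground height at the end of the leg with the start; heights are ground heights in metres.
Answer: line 4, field height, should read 2030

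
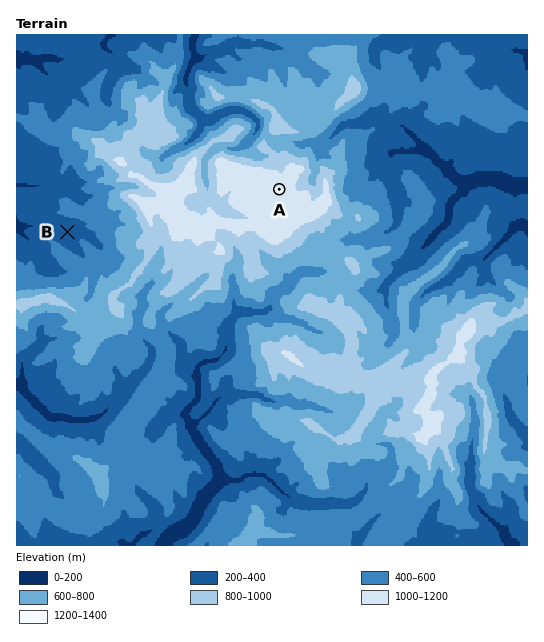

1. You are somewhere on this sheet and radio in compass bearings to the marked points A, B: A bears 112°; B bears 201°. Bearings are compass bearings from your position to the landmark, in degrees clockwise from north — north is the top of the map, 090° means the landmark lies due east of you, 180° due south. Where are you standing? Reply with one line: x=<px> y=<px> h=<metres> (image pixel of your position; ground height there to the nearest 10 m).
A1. x=110 y=121 h=580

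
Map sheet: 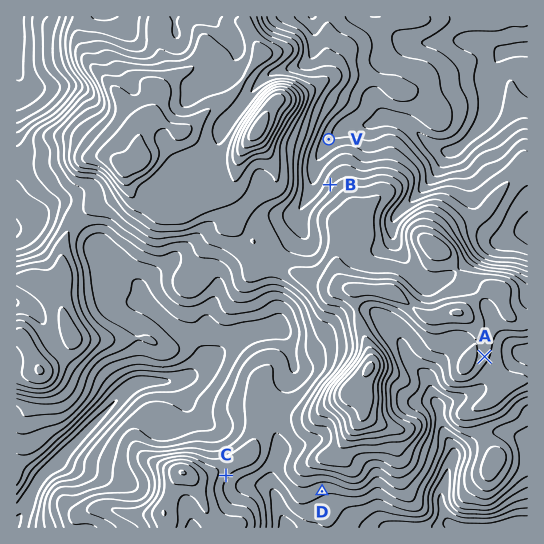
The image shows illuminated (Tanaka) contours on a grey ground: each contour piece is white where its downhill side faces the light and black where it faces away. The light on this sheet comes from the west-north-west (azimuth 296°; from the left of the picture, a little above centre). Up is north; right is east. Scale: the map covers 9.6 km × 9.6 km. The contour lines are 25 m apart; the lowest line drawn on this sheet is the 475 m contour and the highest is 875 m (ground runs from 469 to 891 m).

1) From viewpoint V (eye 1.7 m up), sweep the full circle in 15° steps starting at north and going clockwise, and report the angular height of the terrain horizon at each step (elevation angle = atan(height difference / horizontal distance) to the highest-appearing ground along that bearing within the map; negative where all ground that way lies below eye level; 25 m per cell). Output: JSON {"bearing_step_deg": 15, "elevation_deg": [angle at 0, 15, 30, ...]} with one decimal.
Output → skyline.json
{"bearing_step_deg": 15, "elevation_deg": [5.2, 3.2, 1.0, -0.1, -0.1, -0.3, 0.3, 2.5, 4.8, 6.5, 7.3, 7.1, 5.9, 3.5, 4.3, 7.7, 9.2, 10.2, 12.7, 14.1, 13.9, 13.8, 10.4, 7.2]}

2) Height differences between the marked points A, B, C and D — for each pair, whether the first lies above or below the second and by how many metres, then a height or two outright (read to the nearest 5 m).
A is above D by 130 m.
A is above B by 95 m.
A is above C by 80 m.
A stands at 760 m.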